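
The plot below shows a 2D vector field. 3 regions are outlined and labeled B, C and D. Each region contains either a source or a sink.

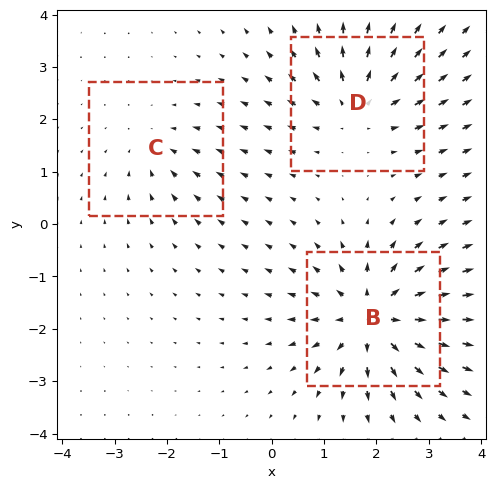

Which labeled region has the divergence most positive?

B

Divergence at each region's feature centre — B: about +5, C: about -2, D: about +4. Region B is most positive.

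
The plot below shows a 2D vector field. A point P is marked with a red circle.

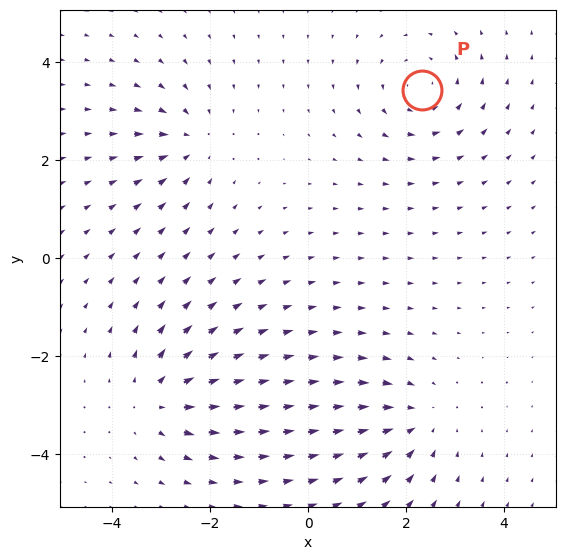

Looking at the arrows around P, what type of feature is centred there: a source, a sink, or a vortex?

vortex

At P (2.3, 3.4) the arrows circulate counterclockwise. Divergence ≈0, curl about +4 — near-zero divergence with nonzero curl is a vortex.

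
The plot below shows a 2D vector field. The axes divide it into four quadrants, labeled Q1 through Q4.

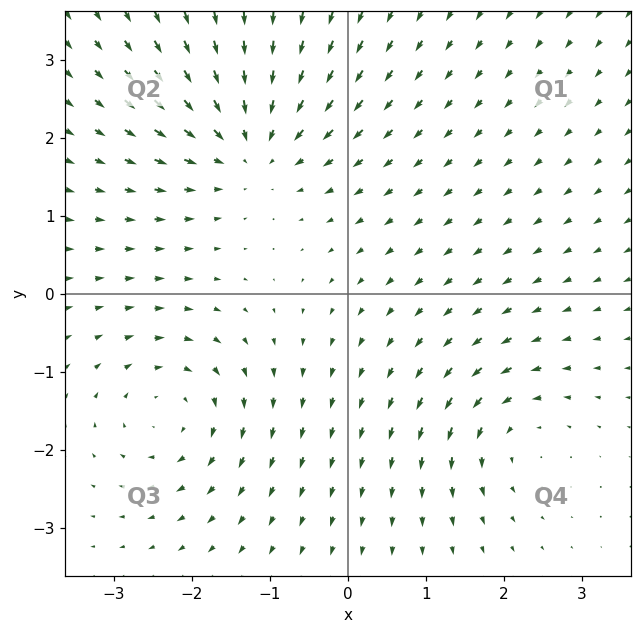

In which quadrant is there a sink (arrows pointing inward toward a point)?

The sink sits at approximately (-1.3, 1.9), which lies in quadrant Q2. The divergence there is about -4, negative as expected for a sink.

Q2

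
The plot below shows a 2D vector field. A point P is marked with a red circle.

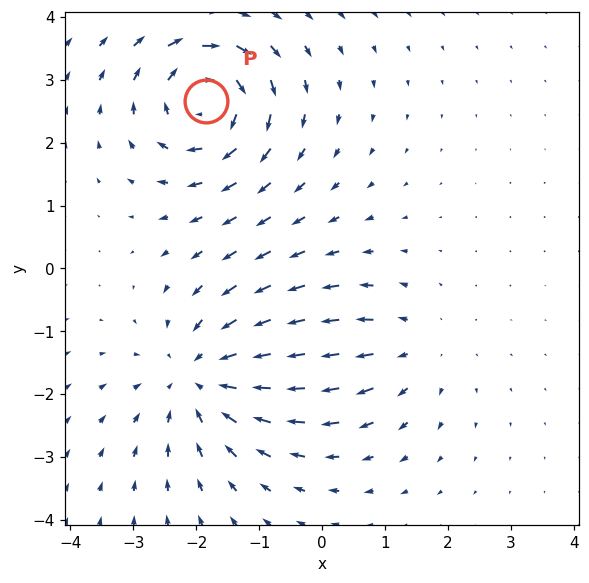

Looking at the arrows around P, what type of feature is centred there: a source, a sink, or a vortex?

At P (-1.8, 2.7) the arrows circulate clockwise. Divergence ≈0, curl about -5 — near-zero divergence with nonzero curl is a vortex.

vortex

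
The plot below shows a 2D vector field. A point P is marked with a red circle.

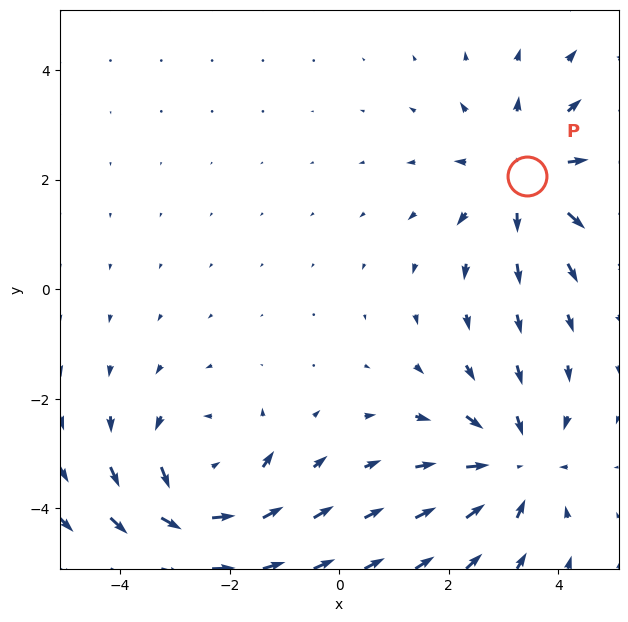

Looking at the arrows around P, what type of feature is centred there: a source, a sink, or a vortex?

At P (3.4, 2.1) the arrows spread outward. Divergence about +4, curl ≈0 — positive divergence with near-zero curl is a source.

source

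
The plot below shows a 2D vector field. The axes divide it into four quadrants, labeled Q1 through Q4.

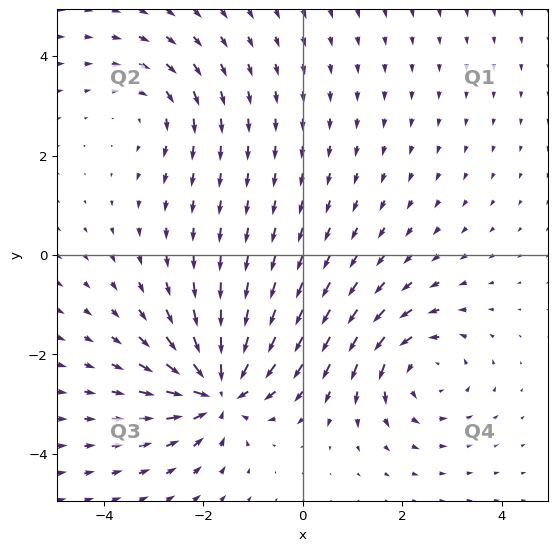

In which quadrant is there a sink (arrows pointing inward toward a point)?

Q3

The sink sits at approximately (-1.7, -2.7), which lies in quadrant Q3. The divergence there is about -6, negative as expected for a sink.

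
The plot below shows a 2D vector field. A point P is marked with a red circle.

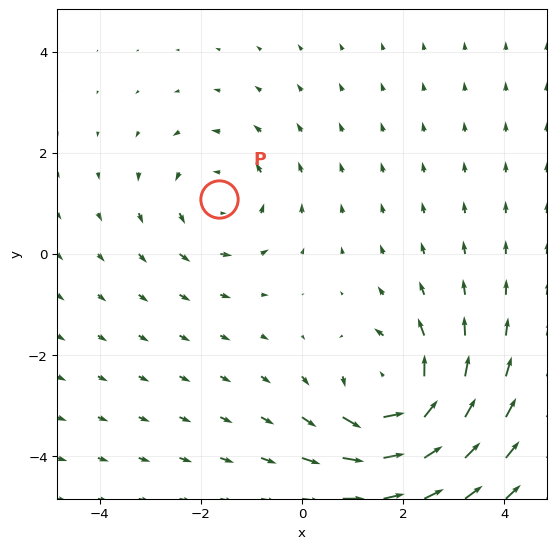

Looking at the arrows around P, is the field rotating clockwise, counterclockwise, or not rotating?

Near P at (-1.6, 1.1) the arrows circulate counterclockwise. The curl (z-component) there is about +3; positive curl means counterclockwise rotation.

counterclockwise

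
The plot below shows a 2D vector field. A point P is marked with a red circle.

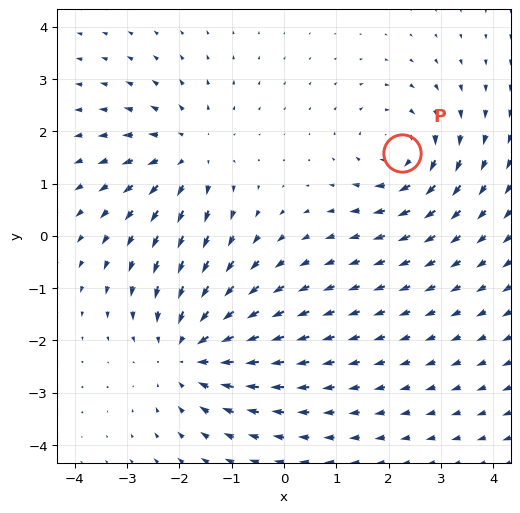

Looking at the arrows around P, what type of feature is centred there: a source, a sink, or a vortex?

At P (2.3, 1.6) the arrows circulate clockwise. Divergence ≈0, curl about -4 — near-zero divergence with nonzero curl is a vortex.

vortex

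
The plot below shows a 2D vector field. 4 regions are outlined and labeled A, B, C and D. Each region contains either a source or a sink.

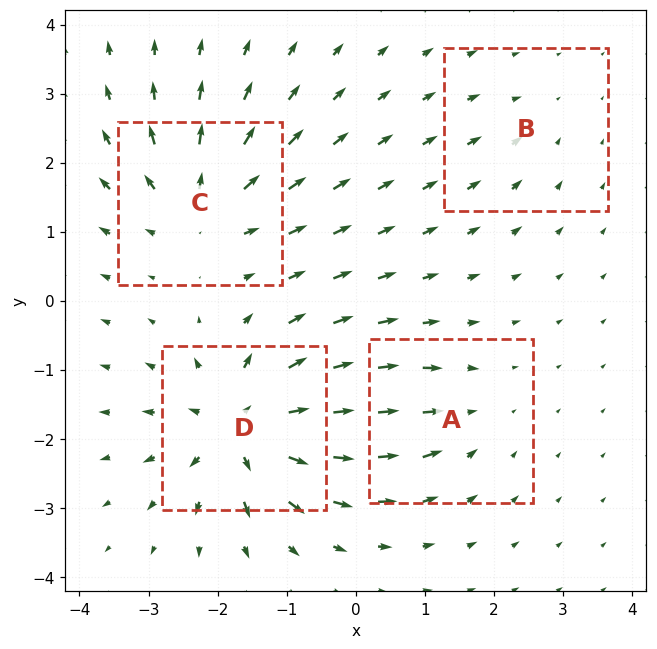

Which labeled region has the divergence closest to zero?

B

Divergence at each region's feature centre — A: about -4, B: about -2, C: about +6, D: about +9. Region B is closest to zero.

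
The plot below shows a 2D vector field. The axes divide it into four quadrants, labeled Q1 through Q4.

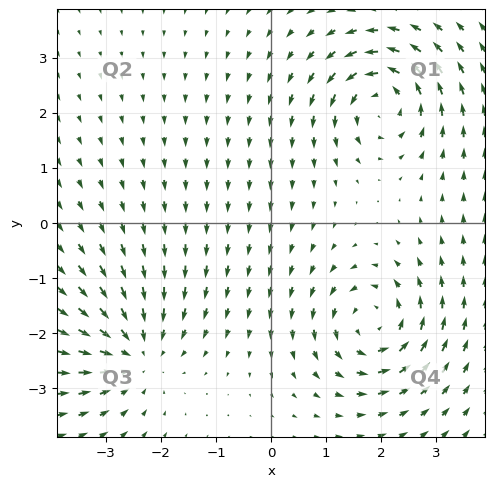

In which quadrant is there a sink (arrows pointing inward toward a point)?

The sink sits at approximately (-2.5, -2.4), which lies in quadrant Q3. The divergence there is about -4, negative as expected for a sink.

Q3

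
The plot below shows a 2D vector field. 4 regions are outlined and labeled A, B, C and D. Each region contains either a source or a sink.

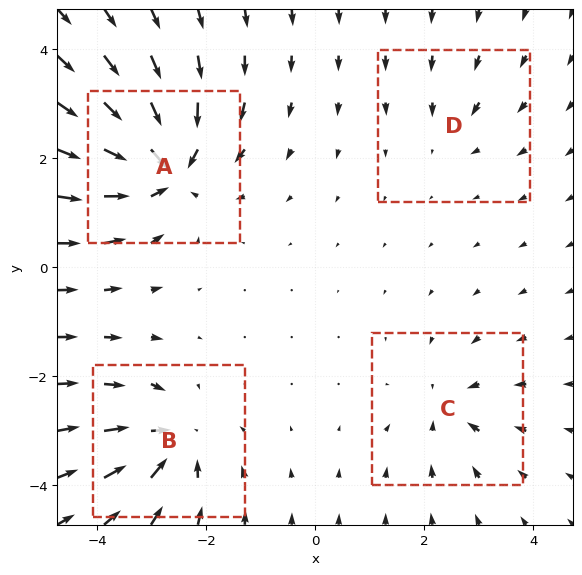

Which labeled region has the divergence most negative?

A

Divergence at each region's feature centre — A: about -8, B: about -6, C: about -4, D: about -2. Region A is most negative.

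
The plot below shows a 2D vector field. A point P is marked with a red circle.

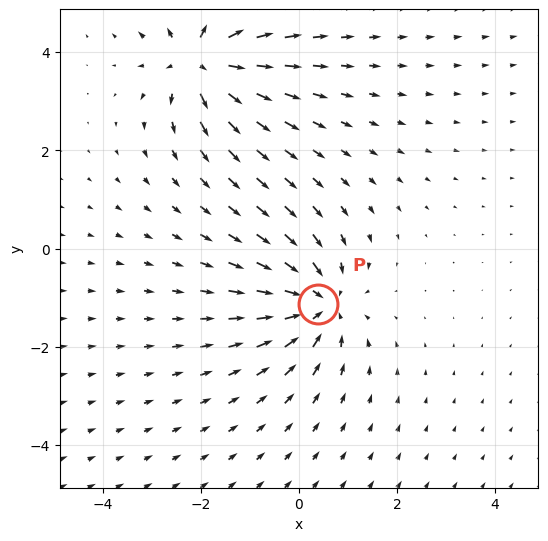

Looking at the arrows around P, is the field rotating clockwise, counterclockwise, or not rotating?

Near P at (0.4, -1.1) the arrows show no circulation. The curl there is ≈0.

not rotating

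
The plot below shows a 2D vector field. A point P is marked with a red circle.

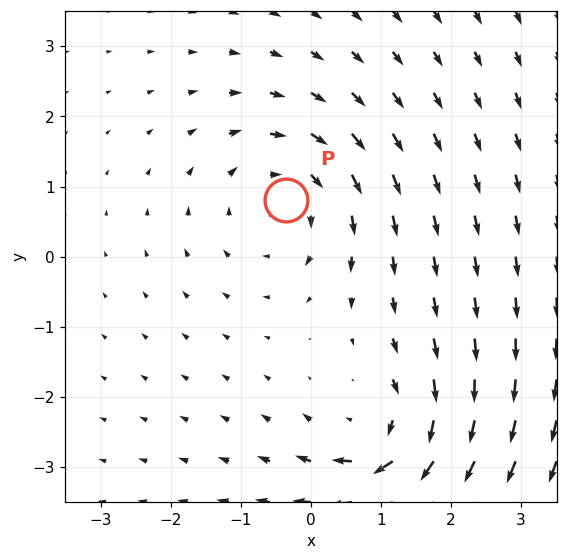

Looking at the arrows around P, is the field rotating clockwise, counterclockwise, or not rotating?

Near P at (-0.4, 0.8) the arrows circulate clockwise. The curl (z-component) there is about -3; negative curl means clockwise rotation.

clockwise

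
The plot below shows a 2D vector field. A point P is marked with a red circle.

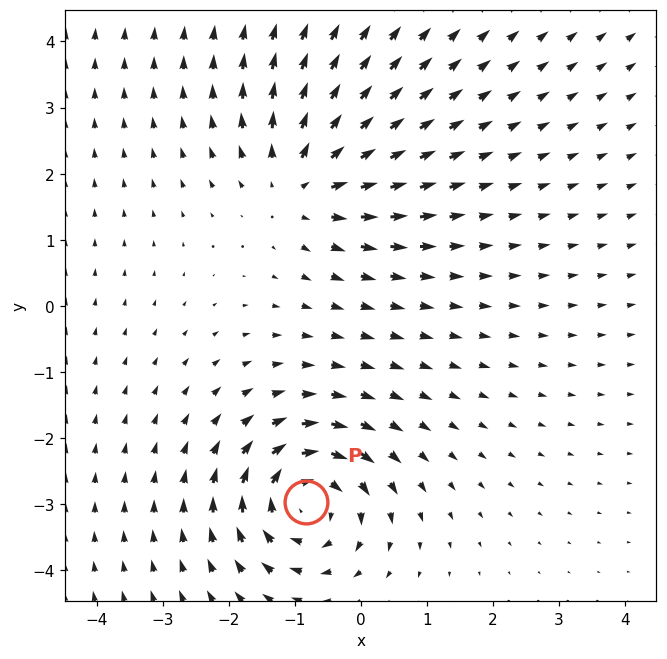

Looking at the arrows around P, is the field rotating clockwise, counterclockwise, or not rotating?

Near P at (-0.8, -3.0) the arrows circulate clockwise. The curl (z-component) there is about -4; negative curl means clockwise rotation.

clockwise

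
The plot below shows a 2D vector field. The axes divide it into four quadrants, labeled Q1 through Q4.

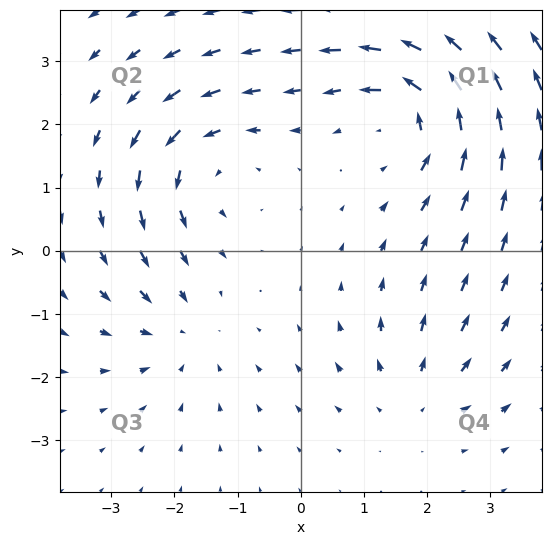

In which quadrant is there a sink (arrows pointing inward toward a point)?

The sink sits at approximately (-1.9, -1.3), which lies in quadrant Q3. The divergence there is about -3, negative as expected for a sink.

Q3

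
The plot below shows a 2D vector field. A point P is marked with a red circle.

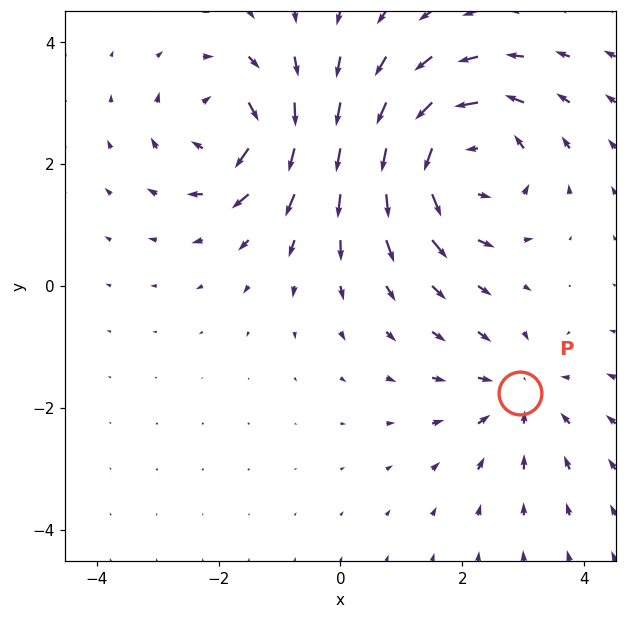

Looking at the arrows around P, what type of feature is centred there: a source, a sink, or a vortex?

sink

At P (3.0, -1.8) the arrows converge inward. Divergence about -3, curl ≈0 — negative divergence with near-zero curl is a sink.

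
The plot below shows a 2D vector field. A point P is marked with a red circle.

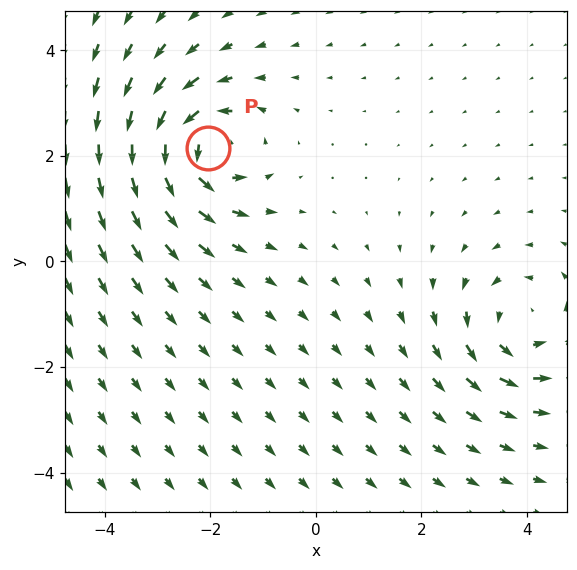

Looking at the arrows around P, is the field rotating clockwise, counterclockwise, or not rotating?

counterclockwise

Near P at (-2.0, 2.2) the arrows circulate counterclockwise. The curl (z-component) there is about +6; positive curl means counterclockwise rotation.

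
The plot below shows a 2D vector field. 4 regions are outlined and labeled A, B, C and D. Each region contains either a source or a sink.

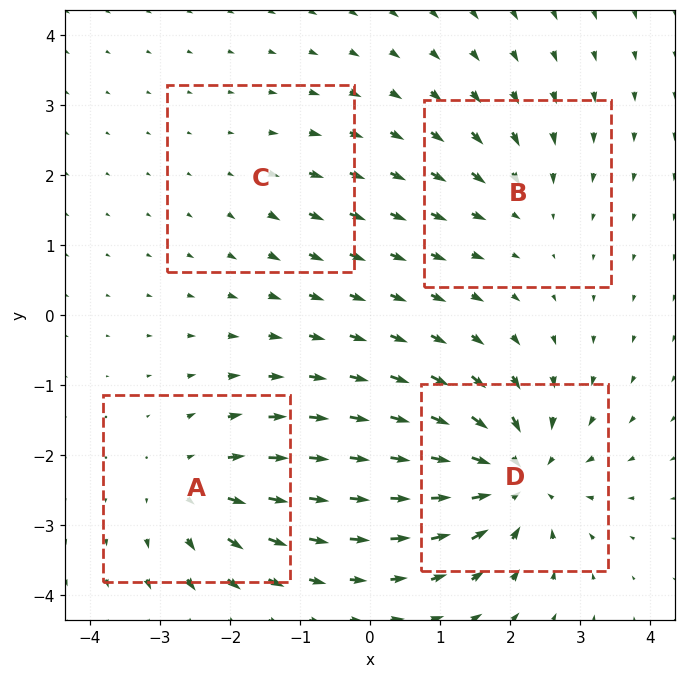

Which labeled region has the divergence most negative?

D

Divergence at each region's feature centre — A: about +5, B: about -4, C: about +2, D: about -8. Region D is most negative.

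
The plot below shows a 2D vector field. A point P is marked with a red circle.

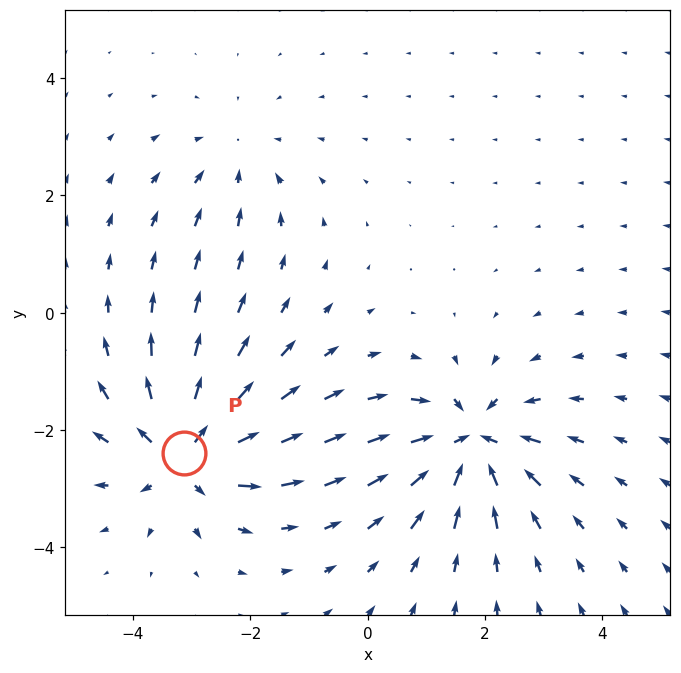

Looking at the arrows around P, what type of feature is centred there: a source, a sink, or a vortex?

At P (-3.1, -2.4) the arrows spread outward. Divergence about +6, curl ≈0 — positive divergence with near-zero curl is a source.

source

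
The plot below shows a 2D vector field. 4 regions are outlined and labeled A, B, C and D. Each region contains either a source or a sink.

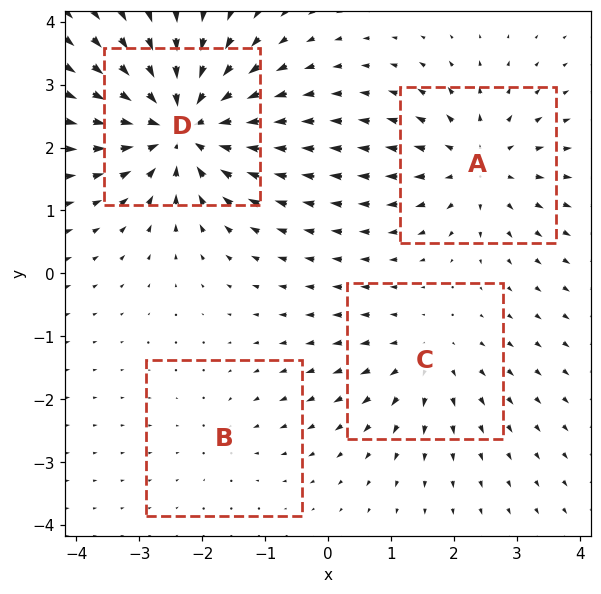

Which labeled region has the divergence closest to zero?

Divergence at each region's feature centre — A: about +5, B: about -2, C: about +3, D: about -8. Region B is closest to zero.

B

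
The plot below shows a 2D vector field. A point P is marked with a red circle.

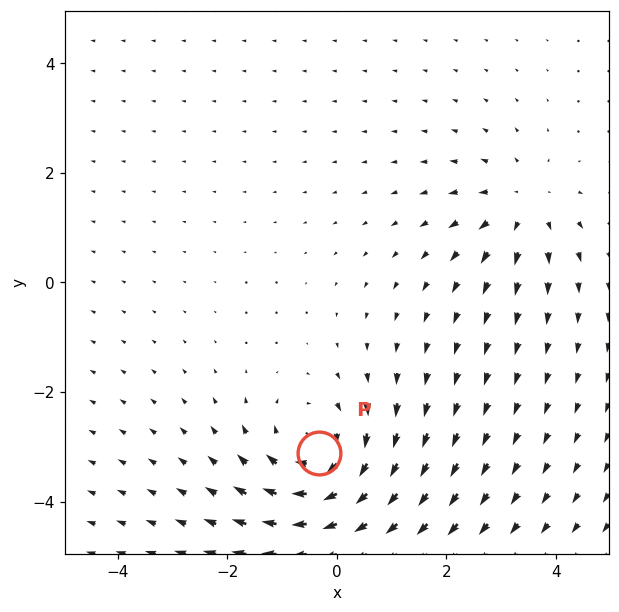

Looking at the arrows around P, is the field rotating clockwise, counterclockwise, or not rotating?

Near P at (-0.3, -3.1) the arrows circulate clockwise. The curl (z-component) there is about -4; negative curl means clockwise rotation.

clockwise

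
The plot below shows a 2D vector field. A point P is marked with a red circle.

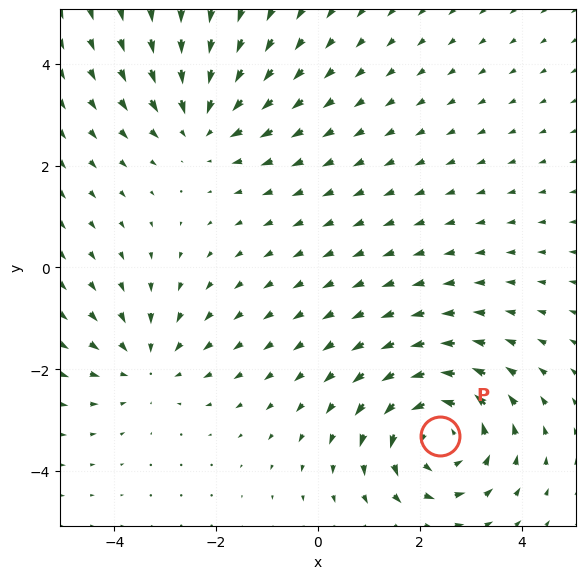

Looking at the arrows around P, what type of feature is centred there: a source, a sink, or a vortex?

vortex

At P (2.4, -3.3) the arrows circulate counterclockwise. Divergence ≈0, curl about +5 — near-zero divergence with nonzero curl is a vortex.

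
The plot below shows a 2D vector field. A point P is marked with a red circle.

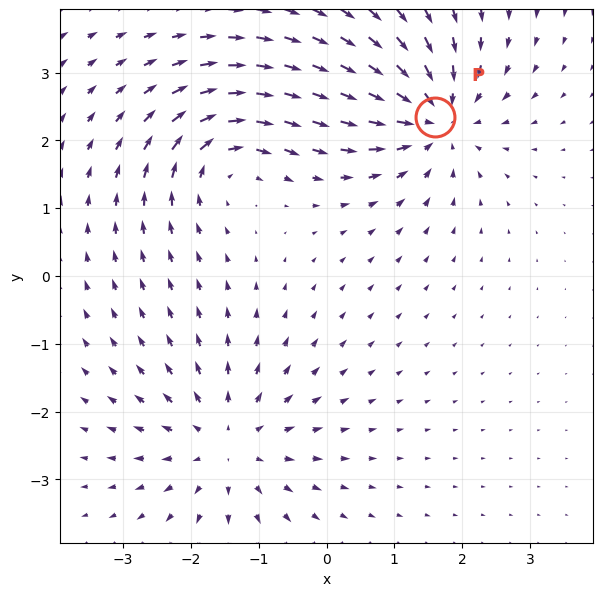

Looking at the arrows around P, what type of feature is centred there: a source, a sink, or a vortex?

sink

At P (1.6, 2.3) the arrows converge inward. Divergence about -6, curl ≈0 — negative divergence with near-zero curl is a sink.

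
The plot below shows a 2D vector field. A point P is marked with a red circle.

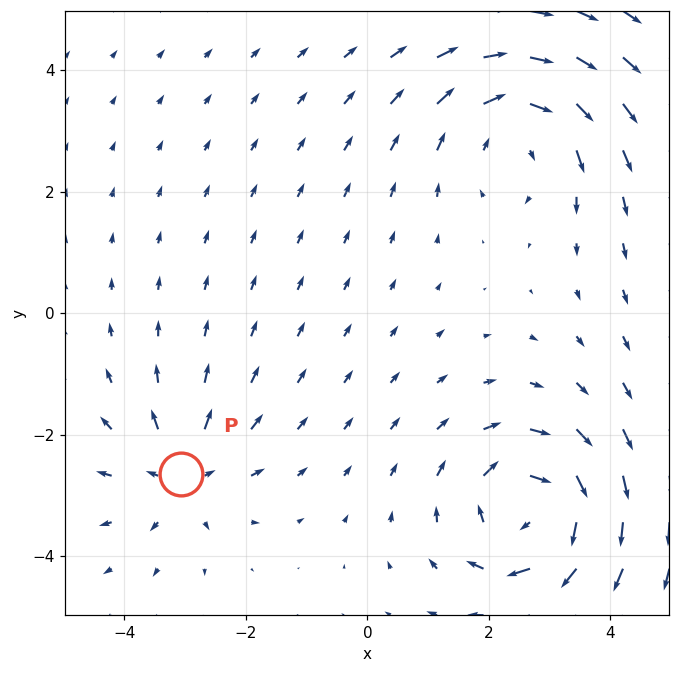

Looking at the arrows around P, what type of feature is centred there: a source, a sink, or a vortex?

At P (-3.1, -2.7) the arrows spread outward. Divergence about +3, curl ≈0 — positive divergence with near-zero curl is a source.

source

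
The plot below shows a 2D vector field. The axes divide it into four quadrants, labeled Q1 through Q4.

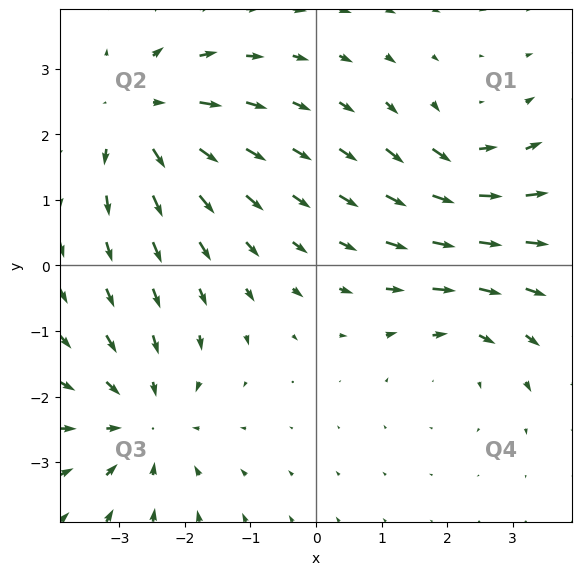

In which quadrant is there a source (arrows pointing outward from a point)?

Q2

The source sits at approximately (-2.7, 2.3), which lies in quadrant Q2. The divergence there is about +4, positive as expected for a source.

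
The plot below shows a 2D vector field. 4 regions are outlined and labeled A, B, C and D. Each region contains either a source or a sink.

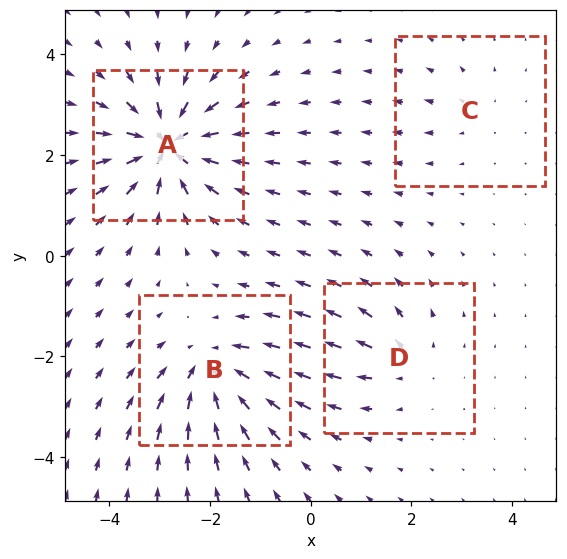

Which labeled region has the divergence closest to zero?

Divergence at each region's feature centre — A: about -9, B: about -6, C: about +2, D: about +4. Region C is closest to zero.

C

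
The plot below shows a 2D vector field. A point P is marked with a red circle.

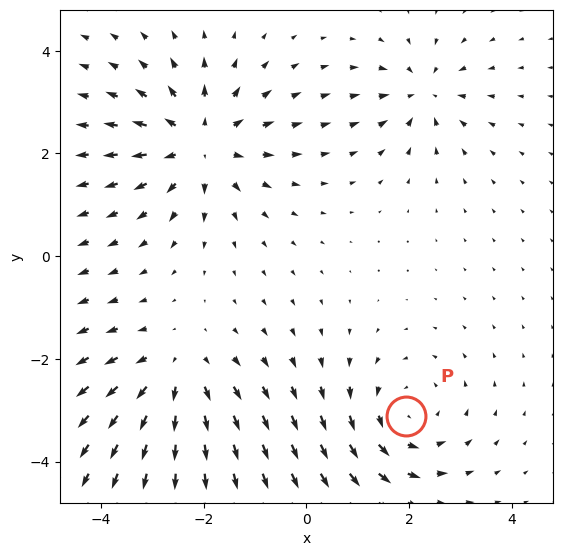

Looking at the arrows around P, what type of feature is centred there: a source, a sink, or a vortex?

vortex

At P (1.9, -3.1) the arrows circulate counterclockwise. Divergence ≈0, curl about +3 — near-zero divergence with nonzero curl is a vortex.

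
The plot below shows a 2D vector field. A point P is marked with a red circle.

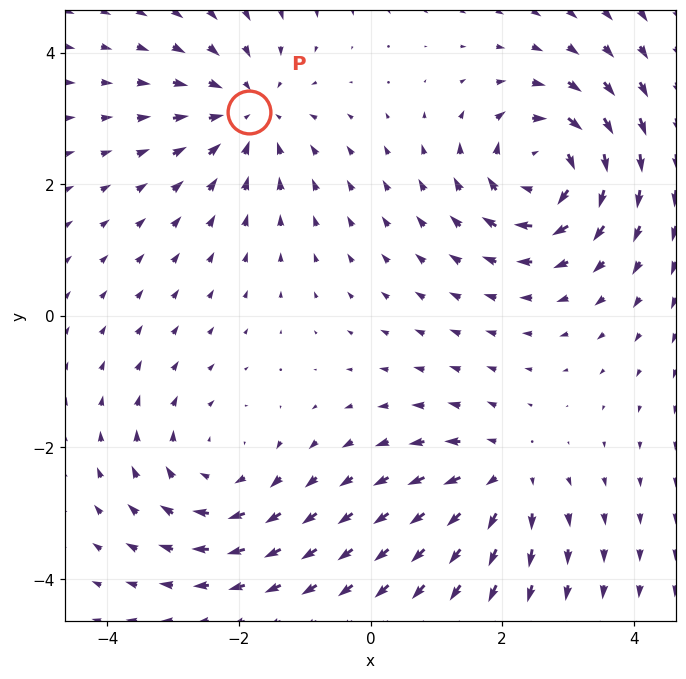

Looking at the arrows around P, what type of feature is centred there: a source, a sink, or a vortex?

At P (-1.9, 3.1) the arrows converge inward. Divergence about -4, curl ≈0 — negative divergence with near-zero curl is a sink.

sink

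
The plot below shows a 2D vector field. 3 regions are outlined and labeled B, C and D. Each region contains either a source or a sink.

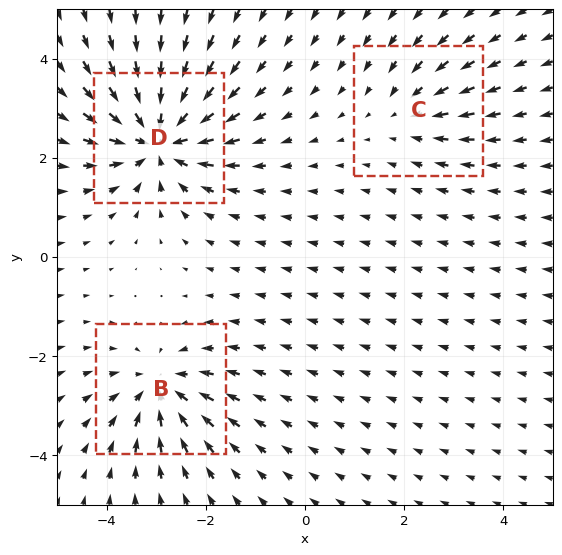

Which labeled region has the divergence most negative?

D

Divergence at each region's feature centre — B: about -4, C: about -2, D: about -6. Region D is most negative.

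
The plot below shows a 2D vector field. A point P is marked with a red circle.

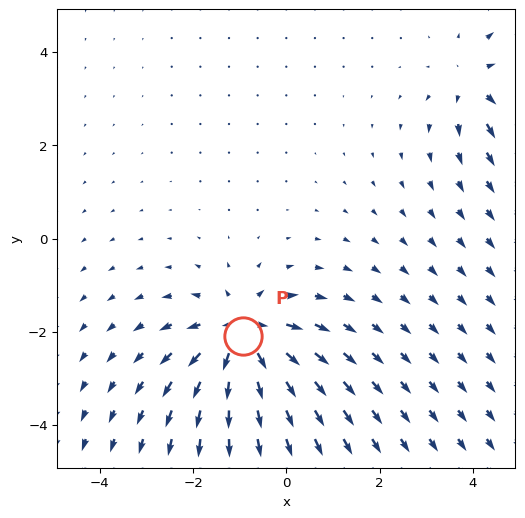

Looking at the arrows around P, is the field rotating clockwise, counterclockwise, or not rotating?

not rotating

Near P at (-0.9, -2.1) the arrows show no circulation. The curl there is ≈0.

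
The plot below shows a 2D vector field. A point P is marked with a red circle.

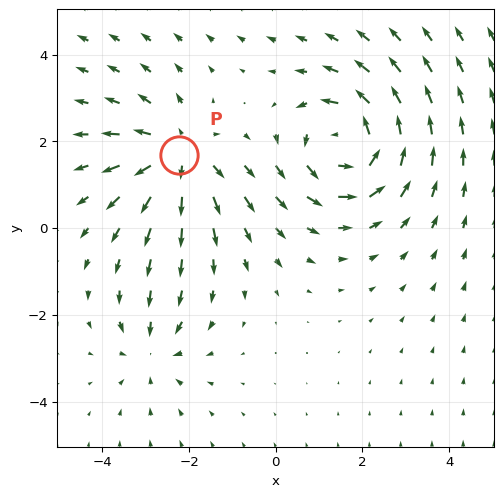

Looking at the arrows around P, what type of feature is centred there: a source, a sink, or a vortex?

At P (-2.2, 1.7) the arrows spread outward. Divergence about +4, curl ≈0 — positive divergence with near-zero curl is a source.

source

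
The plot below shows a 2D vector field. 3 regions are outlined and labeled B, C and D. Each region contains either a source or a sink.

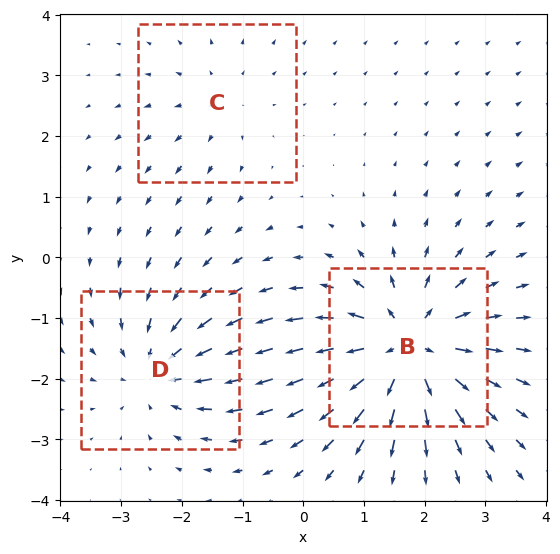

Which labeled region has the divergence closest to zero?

Divergence at each region's feature centre — B: about +5, C: about +2, D: about -3. Region C is closest to zero.

C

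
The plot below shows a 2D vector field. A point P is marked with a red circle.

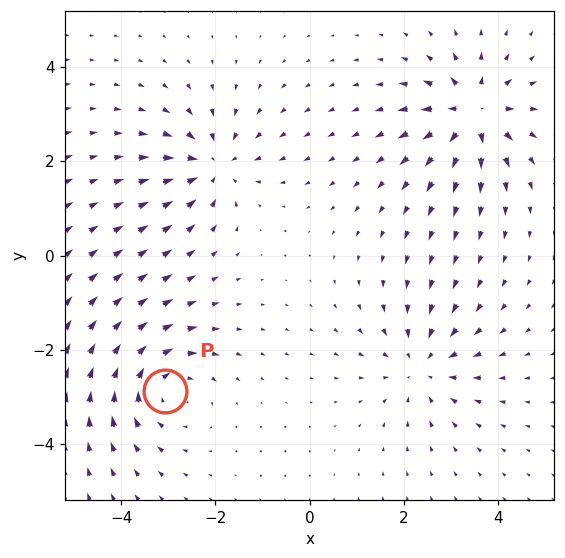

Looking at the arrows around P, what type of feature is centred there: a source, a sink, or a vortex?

At P (-3.1, -2.9) the arrows circulate clockwise. Divergence ≈0, curl about -4 — near-zero divergence with nonzero curl is a vortex.

vortex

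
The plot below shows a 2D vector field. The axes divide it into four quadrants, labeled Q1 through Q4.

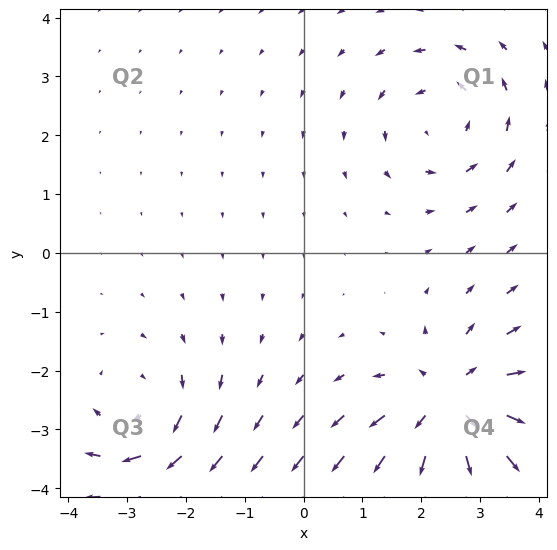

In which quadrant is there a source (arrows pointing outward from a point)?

Q4

The source sits at approximately (2.5, -2.6), which lies in quadrant Q4. The divergence there is about +5, positive as expected for a source.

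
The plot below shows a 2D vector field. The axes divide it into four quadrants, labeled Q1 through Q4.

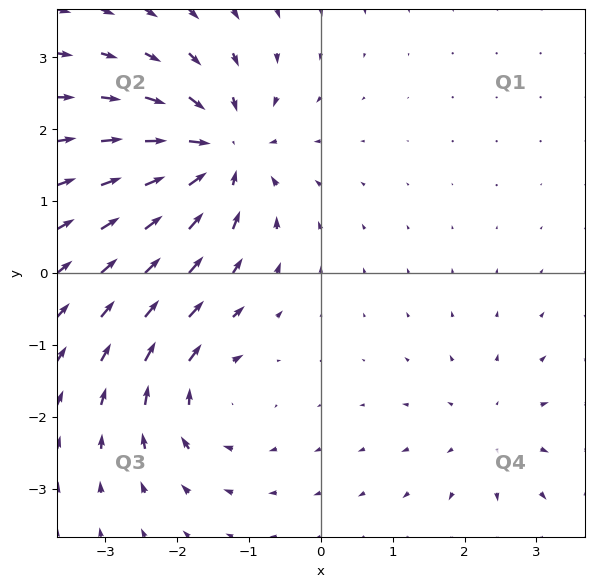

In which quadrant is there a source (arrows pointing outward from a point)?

Q4

The source sits at approximately (2.4, -2.2), which lies in quadrant Q4. The divergence there is about +2, positive as expected for a source.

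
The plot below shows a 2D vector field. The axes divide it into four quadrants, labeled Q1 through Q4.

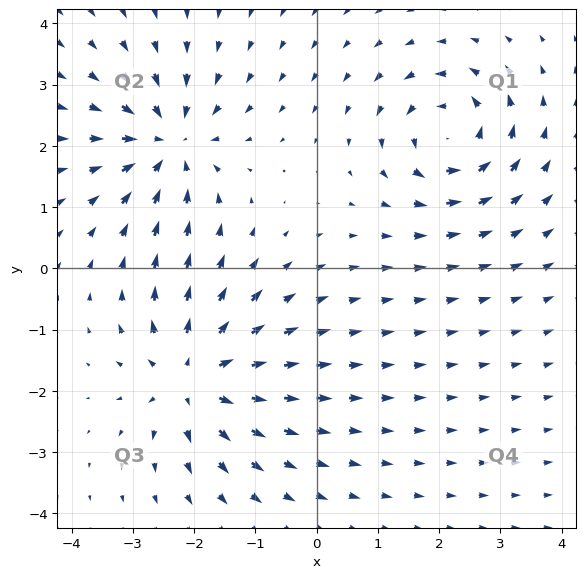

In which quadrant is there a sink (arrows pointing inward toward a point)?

The sink sits at approximately (-2.4, 2.1), which lies in quadrant Q2. The divergence there is about -3, negative as expected for a sink.

Q2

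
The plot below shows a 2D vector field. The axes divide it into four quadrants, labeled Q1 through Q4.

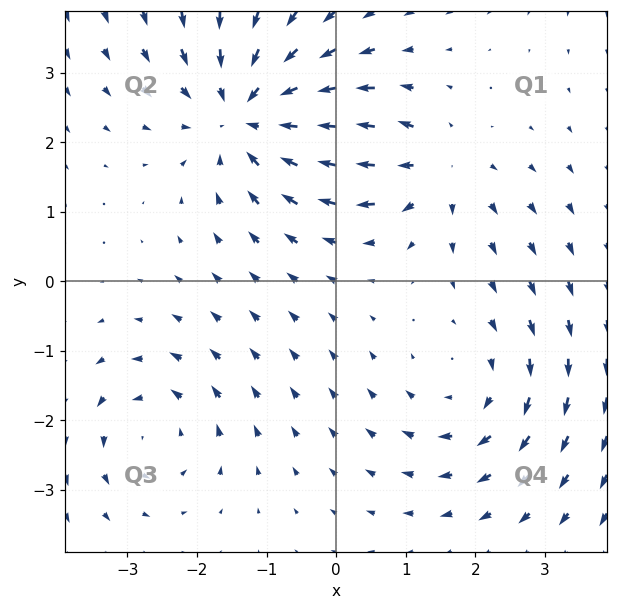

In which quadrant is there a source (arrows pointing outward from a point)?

The source sits at approximately (1.4, 1.6), which lies in quadrant Q1. The divergence there is about +3, positive as expected for a source.

Q1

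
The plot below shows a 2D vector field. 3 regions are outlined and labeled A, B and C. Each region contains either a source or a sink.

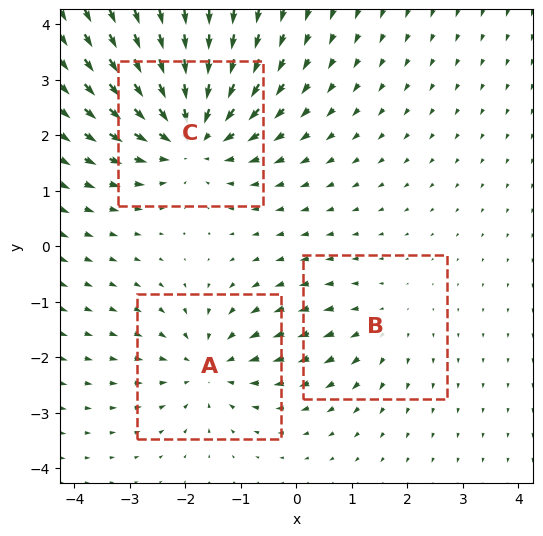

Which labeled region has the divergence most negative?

C

Divergence at each region's feature centre — A: about -3, B: about +2, C: about -5. Region C is most negative.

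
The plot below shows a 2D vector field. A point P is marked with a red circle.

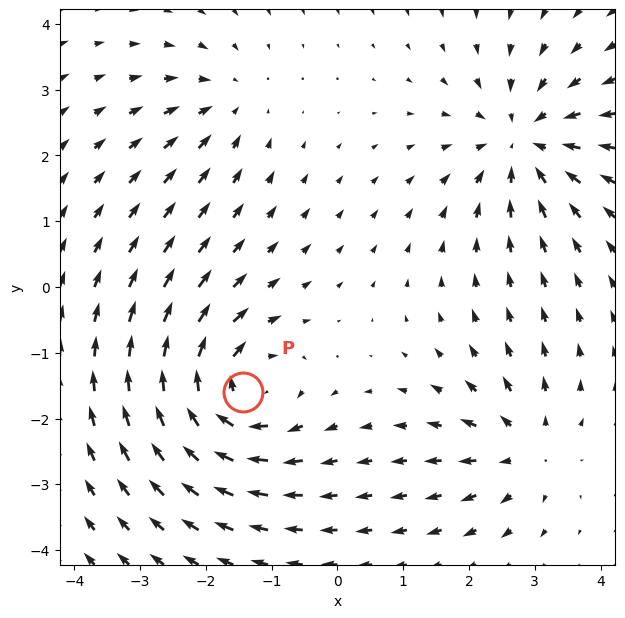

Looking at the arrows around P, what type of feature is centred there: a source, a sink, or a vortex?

At P (-1.4, -1.6) the arrows circulate clockwise. Divergence ≈0, curl about -6 — near-zero divergence with nonzero curl is a vortex.

vortex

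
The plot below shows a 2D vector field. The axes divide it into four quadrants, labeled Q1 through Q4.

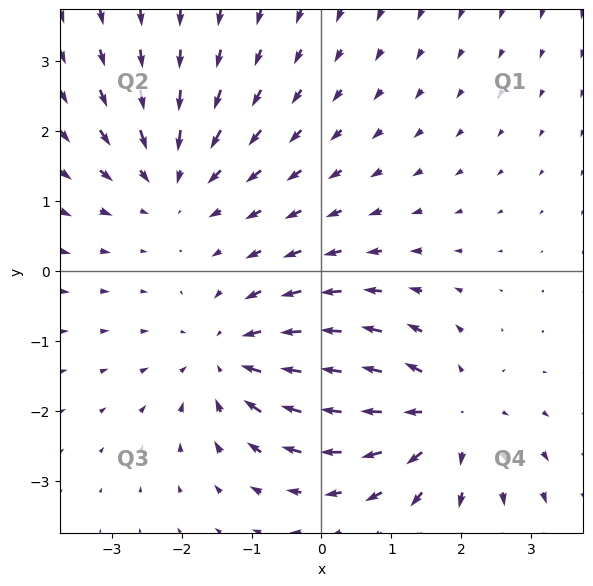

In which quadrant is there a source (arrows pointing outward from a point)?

The source sits at approximately (1.7, -2.1), which lies in quadrant Q4. The divergence there is about +4, positive as expected for a source.

Q4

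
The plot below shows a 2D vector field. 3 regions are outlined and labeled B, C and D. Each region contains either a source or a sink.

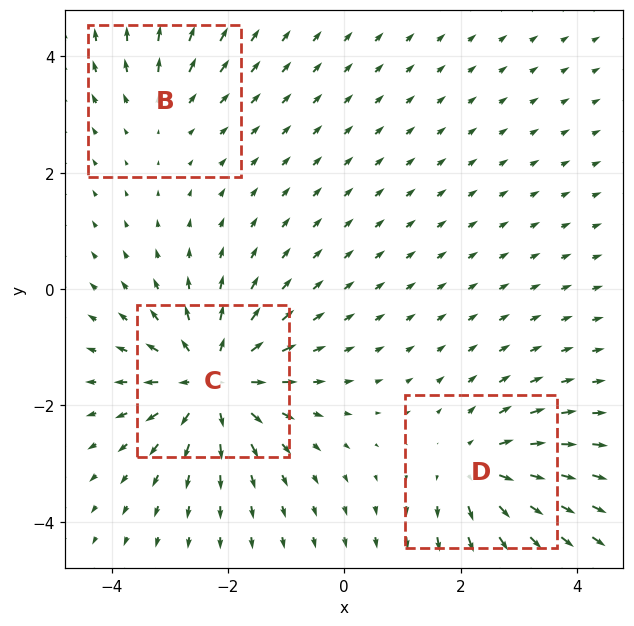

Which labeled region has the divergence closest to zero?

B

Divergence at each region's feature centre — B: about +2, C: about +5, D: about +4. Region B is closest to zero.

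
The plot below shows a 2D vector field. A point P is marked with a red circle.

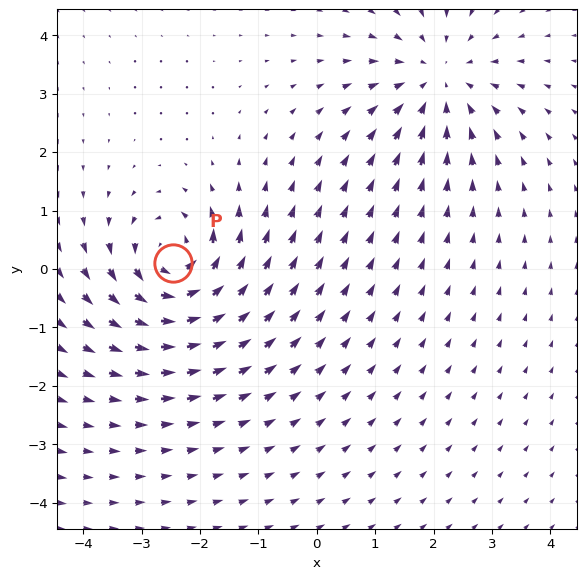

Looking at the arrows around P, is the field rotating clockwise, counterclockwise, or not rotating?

counterclockwise

Near P at (-2.5, 0.1) the arrows circulate counterclockwise. The curl (z-component) there is about +5; positive curl means counterclockwise rotation.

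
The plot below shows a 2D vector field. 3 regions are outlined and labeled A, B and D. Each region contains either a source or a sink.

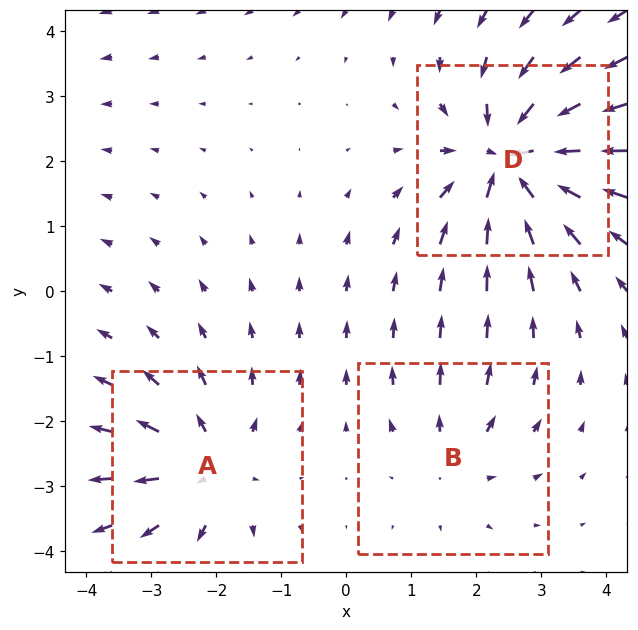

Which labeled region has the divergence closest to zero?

Divergence at each region's feature centre — A: about +3, B: about +2, D: about -5. Region B is closest to zero.

B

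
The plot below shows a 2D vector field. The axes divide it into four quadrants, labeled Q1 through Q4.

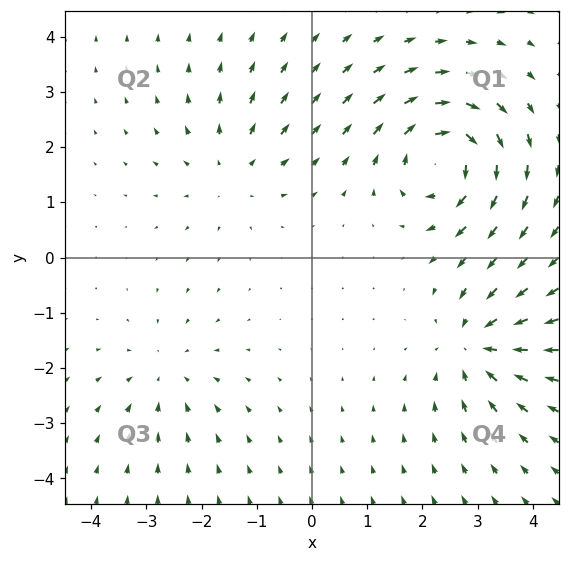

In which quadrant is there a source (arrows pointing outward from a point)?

Q2

The source sits at approximately (-1.4, 1.6), which lies in quadrant Q2. The divergence there is about +2, positive as expected for a source.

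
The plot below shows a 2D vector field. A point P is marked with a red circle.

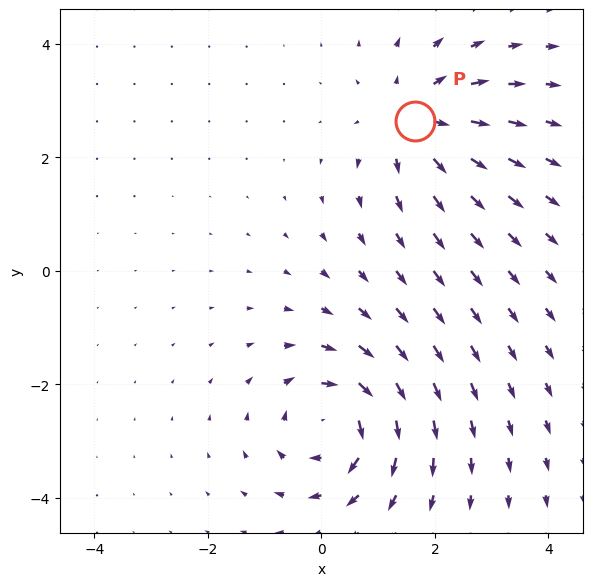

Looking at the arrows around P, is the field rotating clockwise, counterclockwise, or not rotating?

Near P at (1.7, 2.6) the arrows show no circulation. The curl there is ≈0.

not rotating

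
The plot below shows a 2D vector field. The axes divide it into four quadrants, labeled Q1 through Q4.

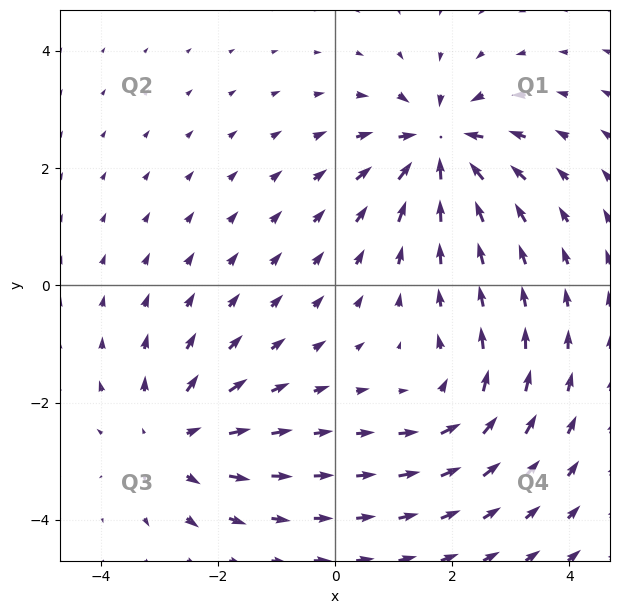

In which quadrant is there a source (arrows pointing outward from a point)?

The source sits at approximately (-2.8, -2.6), which lies in quadrant Q3. The divergence there is about +3, positive as expected for a source.

Q3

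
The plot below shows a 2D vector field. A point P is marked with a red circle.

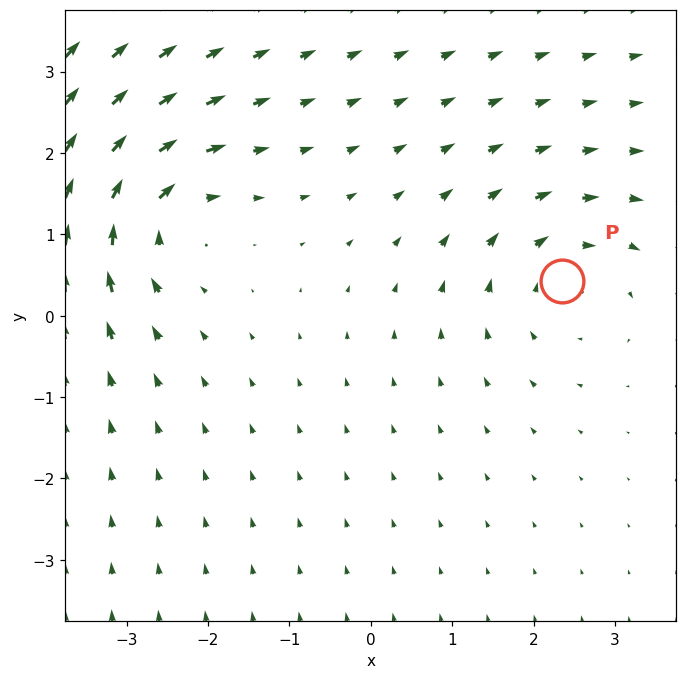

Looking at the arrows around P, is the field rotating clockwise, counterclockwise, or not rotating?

Near P at (2.3, 0.4) the arrows circulate clockwise. The curl (z-component) there is about -3; negative curl means clockwise rotation.

clockwise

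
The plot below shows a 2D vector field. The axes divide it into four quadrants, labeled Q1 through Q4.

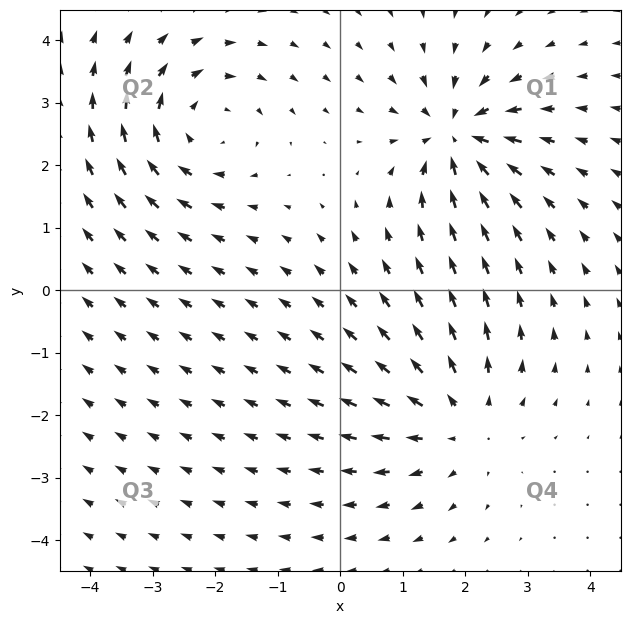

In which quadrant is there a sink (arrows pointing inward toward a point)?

Q1

The sink sits at approximately (1.9, 2.5), which lies in quadrant Q1. The divergence there is about -5, negative as expected for a sink.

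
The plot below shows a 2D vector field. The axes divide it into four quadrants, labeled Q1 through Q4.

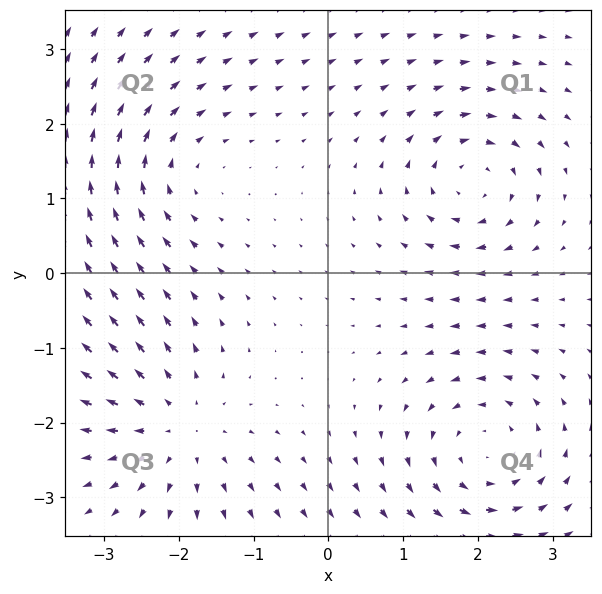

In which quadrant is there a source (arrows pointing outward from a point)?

Q3

The source sits at approximately (-2.0, -2.1), which lies in quadrant Q3. The divergence there is about +5, positive as expected for a source.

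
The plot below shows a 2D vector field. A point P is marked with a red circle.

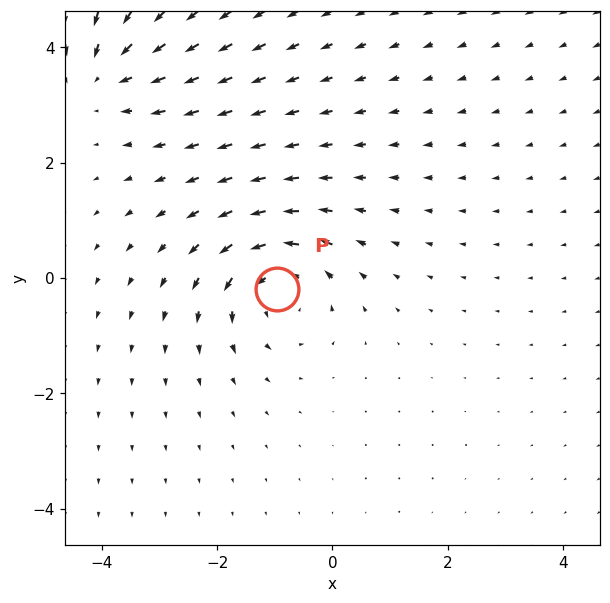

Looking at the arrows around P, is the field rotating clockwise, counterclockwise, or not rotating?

Near P at (-1.0, -0.2) the arrows circulate counterclockwise. The curl (z-component) there is about +4; positive curl means counterclockwise rotation.

counterclockwise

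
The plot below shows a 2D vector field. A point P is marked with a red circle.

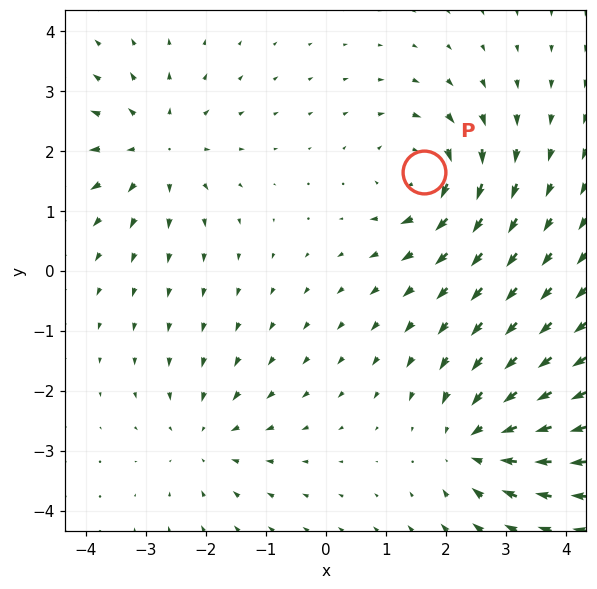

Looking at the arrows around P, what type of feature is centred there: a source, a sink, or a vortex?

vortex

At P (1.6, 1.6) the arrows circulate clockwise. Divergence ≈0, curl about -6 — near-zero divergence with nonzero curl is a vortex.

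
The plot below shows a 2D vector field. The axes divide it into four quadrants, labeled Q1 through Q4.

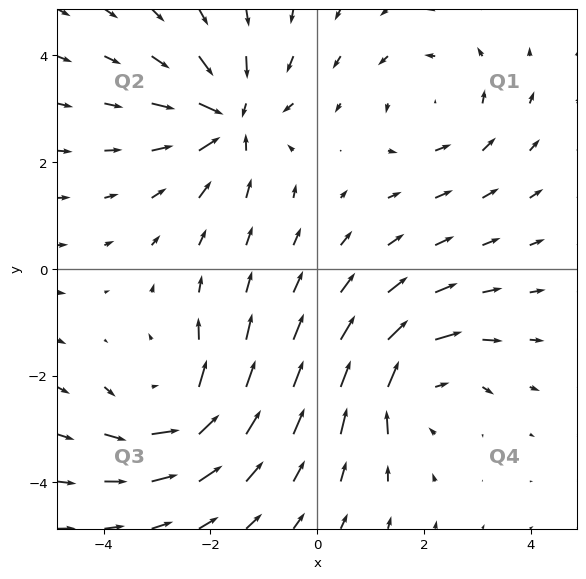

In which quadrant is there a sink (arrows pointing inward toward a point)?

Q2

The sink sits at approximately (-1.6, 2.8), which lies in quadrant Q2. The divergence there is about -5, negative as expected for a sink.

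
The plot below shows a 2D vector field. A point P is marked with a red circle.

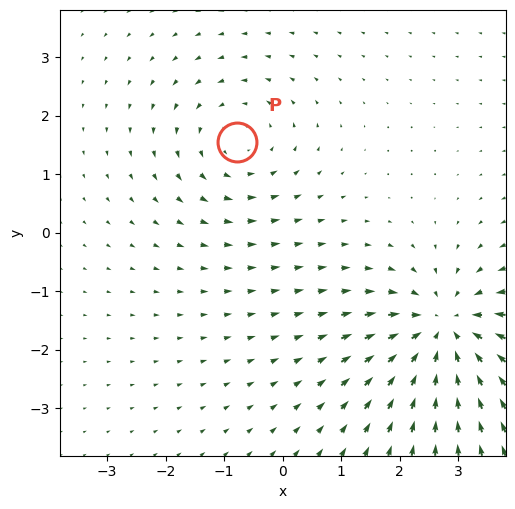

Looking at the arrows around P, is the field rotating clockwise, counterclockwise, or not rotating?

counterclockwise

Near P at (-0.8, 1.5) the arrows circulate counterclockwise. The curl (z-component) there is about +3; positive curl means counterclockwise rotation.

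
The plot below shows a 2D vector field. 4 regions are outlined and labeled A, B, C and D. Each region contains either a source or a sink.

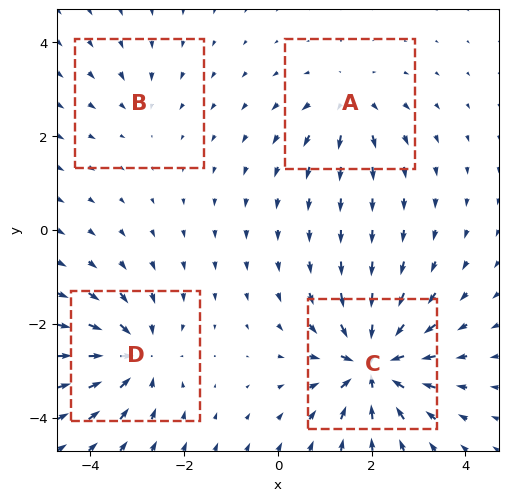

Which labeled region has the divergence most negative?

Divergence at each region's feature centre — A: about +4, B: about -2, C: about -9, D: about -6. Region C is most negative.

C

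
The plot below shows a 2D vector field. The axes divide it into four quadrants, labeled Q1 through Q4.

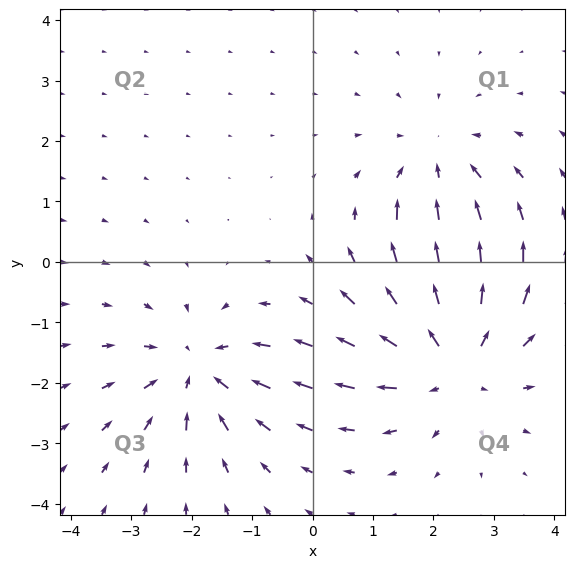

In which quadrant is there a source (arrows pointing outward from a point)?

The source sits at approximately (2.3, -1.6), which lies in quadrant Q4. The divergence there is about +4, positive as expected for a source.

Q4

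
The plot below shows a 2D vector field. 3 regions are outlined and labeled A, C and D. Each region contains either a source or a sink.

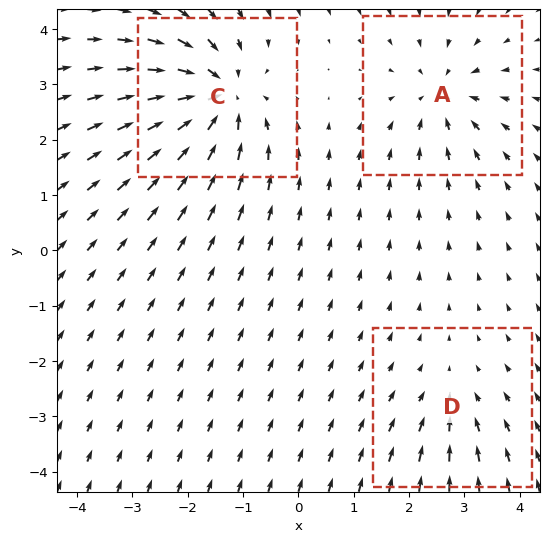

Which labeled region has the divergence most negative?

C

Divergence at each region's feature centre — A: about -4, C: about -6, D: about -2. Region C is most negative.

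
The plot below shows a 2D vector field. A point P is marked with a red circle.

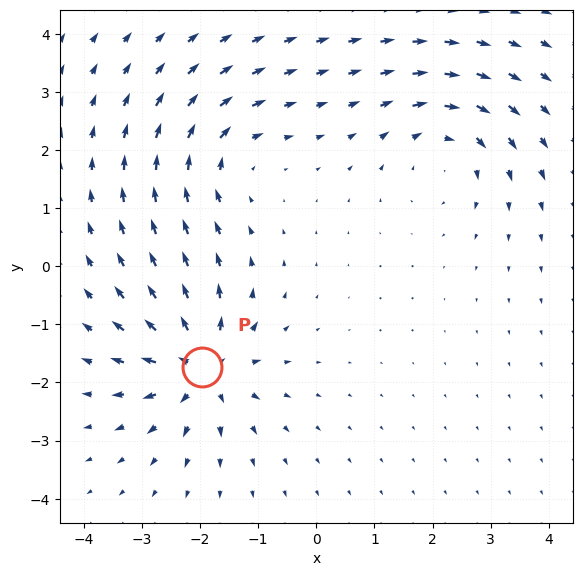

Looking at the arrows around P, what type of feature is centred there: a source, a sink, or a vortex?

source

At P (-2.0, -1.7) the arrows spread outward. Divergence about +7, curl ≈0 — positive divergence with near-zero curl is a source.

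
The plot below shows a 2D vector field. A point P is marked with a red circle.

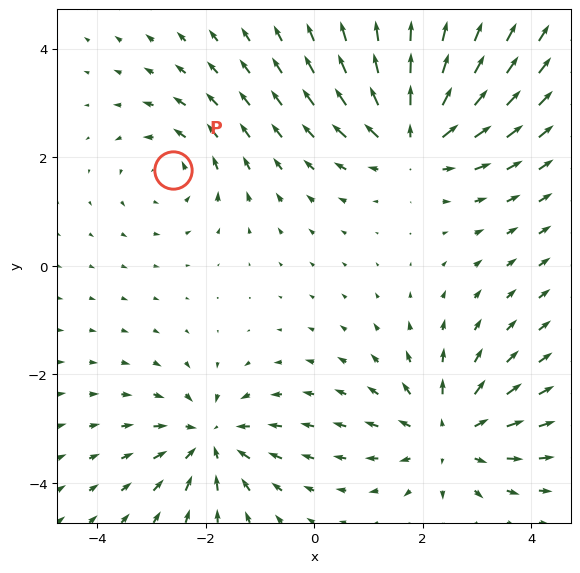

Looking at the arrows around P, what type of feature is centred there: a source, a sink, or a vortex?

At P (-2.6, 1.8) the arrows circulate counterclockwise. Divergence ≈0, curl about +3 — near-zero divergence with nonzero curl is a vortex.

vortex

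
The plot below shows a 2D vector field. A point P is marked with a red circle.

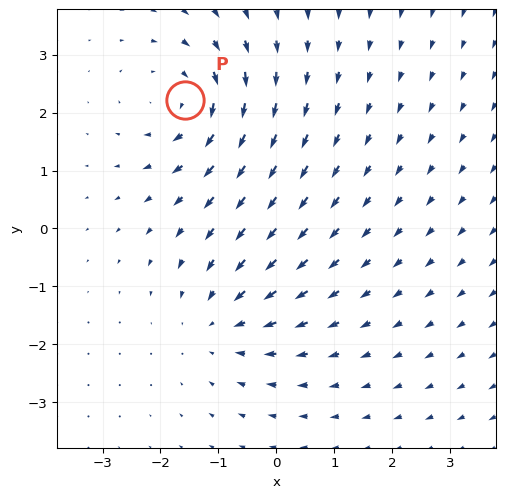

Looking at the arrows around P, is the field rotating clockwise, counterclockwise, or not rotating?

Near P at (-1.6, 2.2) the arrows circulate clockwise. The curl (z-component) there is about -4; negative curl means clockwise rotation.

clockwise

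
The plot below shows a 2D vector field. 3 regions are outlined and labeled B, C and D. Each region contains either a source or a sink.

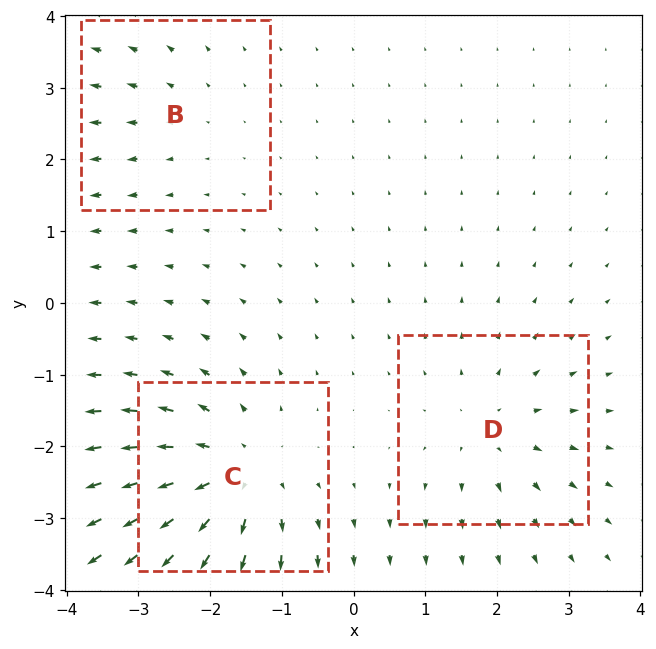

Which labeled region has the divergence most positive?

C

Divergence at each region's feature centre — B: about +2, C: about +5, D: about +3. Region C is most positive.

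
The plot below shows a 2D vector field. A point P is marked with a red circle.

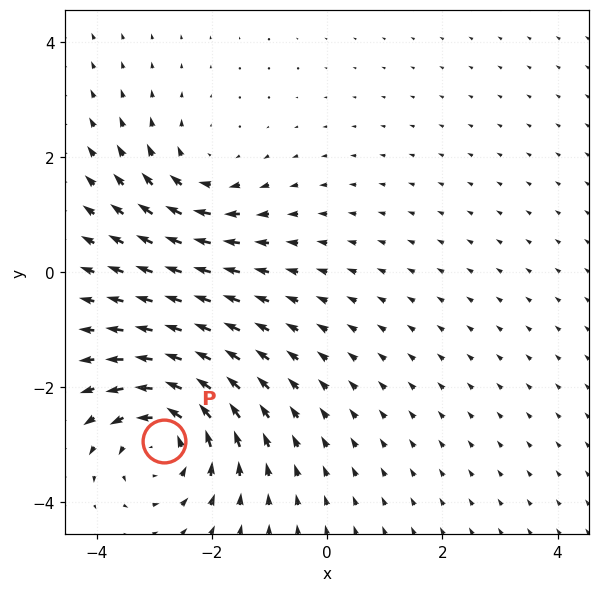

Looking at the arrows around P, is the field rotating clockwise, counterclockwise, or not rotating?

Near P at (-2.8, -2.9) the arrows circulate counterclockwise. The curl (z-component) there is about +5; positive curl means counterclockwise rotation.

counterclockwise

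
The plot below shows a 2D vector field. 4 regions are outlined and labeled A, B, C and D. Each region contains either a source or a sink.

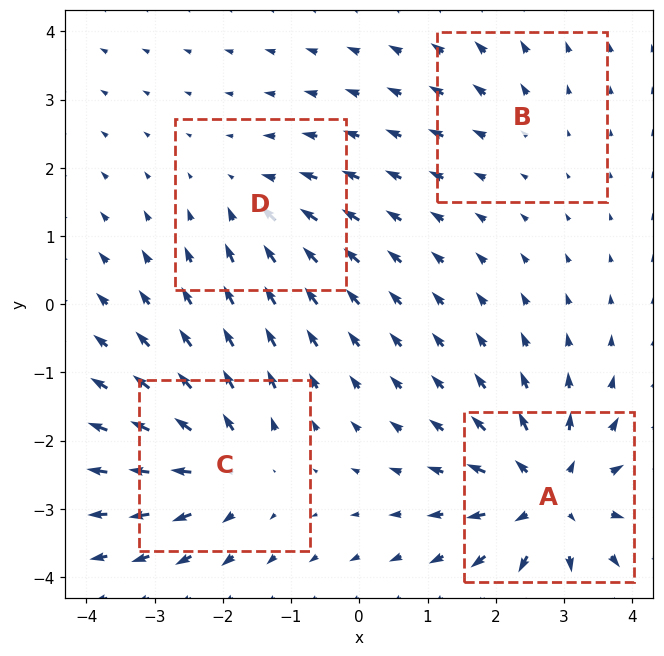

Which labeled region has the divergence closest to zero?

B

Divergence at each region's feature centre — A: about +7, B: about +2, C: about +5, D: about -4. Region B is closest to zero.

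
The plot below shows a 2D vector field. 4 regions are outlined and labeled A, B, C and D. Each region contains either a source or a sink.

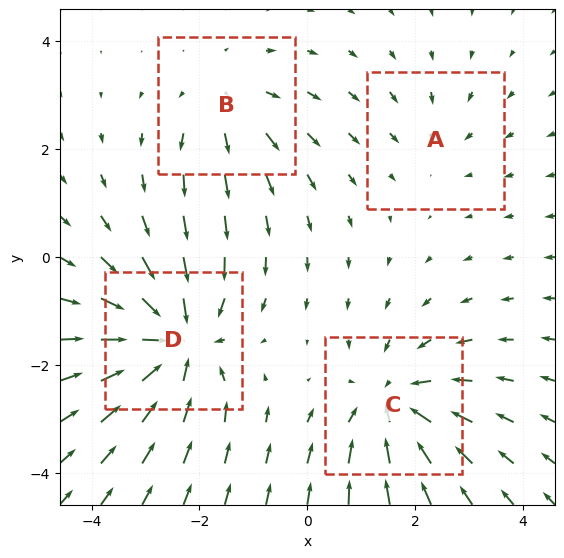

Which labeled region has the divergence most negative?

D

Divergence at each region's feature centre — A: about -2, B: about +3, C: about -5, D: about -6. Region D is most negative.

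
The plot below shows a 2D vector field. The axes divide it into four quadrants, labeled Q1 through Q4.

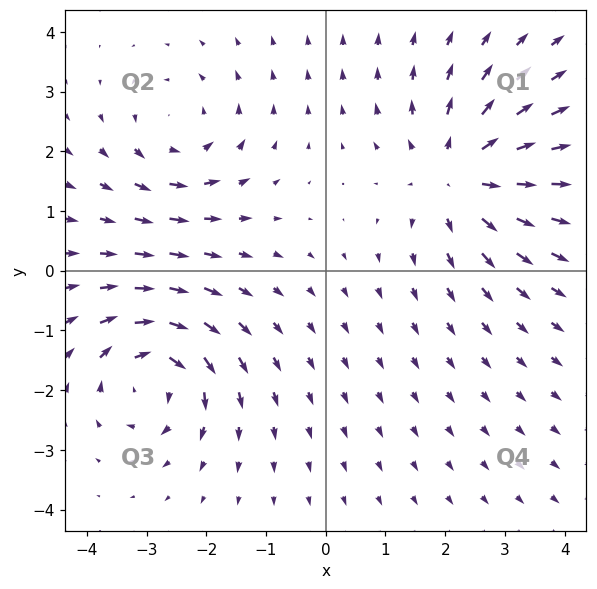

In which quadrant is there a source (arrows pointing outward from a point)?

The source sits at approximately (2.2, 1.6), which lies in quadrant Q1. The divergence there is about +5, positive as expected for a source.

Q1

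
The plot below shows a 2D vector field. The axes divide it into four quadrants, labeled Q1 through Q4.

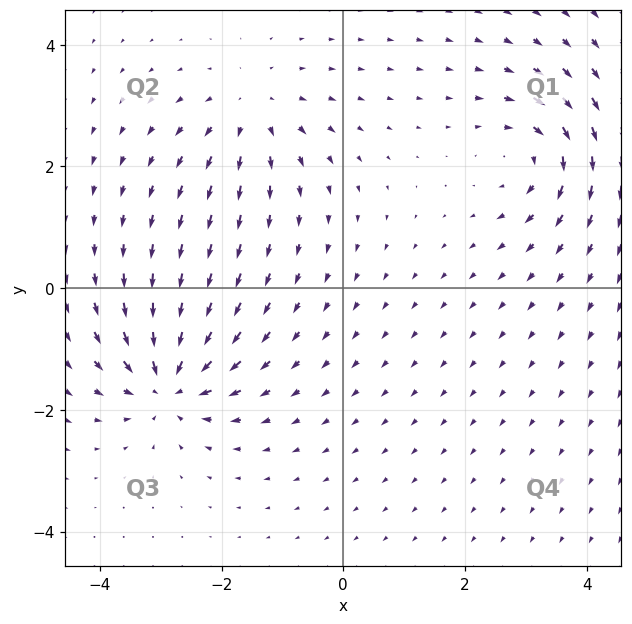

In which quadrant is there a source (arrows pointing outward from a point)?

The source sits at approximately (-1.5, 2.9), which lies in quadrant Q2. The divergence there is about +3, positive as expected for a source.

Q2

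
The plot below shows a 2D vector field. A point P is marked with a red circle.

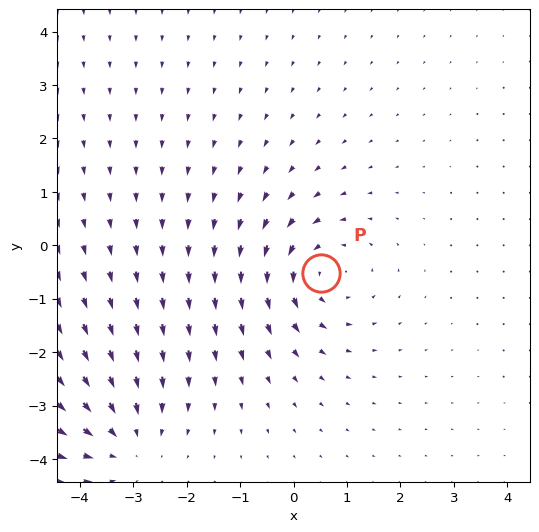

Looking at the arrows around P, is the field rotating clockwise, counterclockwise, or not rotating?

Near P at (0.5, -0.5) the arrows circulate counterclockwise. The curl (z-component) there is about +4; positive curl means counterclockwise rotation.

counterclockwise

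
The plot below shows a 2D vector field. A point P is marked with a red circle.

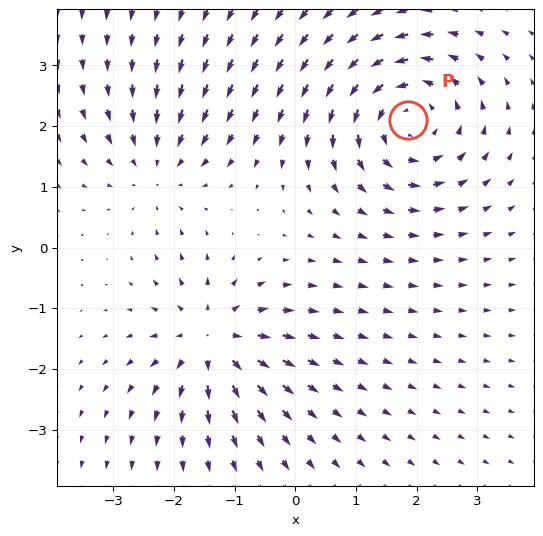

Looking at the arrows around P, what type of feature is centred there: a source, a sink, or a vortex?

At P (1.9, 2.1) the arrows circulate counterclockwise. Divergence ≈0, curl about +4 — near-zero divergence with nonzero curl is a vortex.

vortex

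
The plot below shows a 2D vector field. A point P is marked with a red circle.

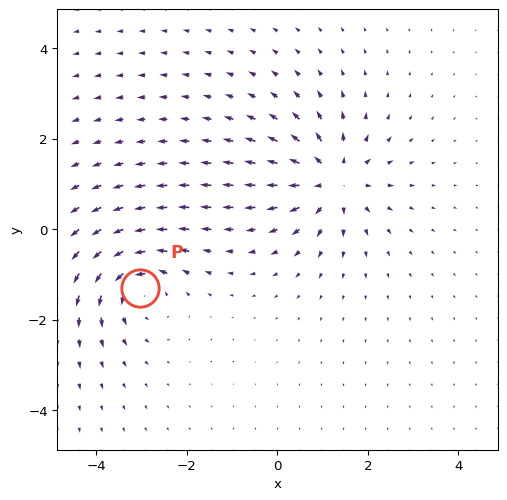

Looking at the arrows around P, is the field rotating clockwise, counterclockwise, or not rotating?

counterclockwise

Near P at (-3.0, -1.3) the arrows circulate counterclockwise. The curl (z-component) there is about +4; positive curl means counterclockwise rotation.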